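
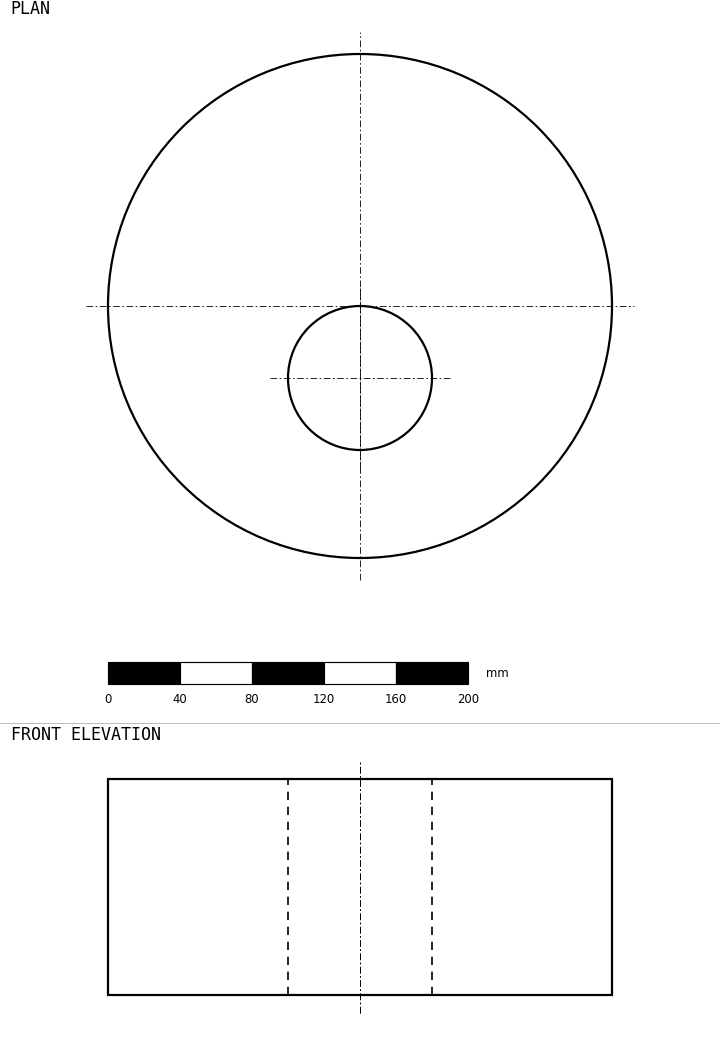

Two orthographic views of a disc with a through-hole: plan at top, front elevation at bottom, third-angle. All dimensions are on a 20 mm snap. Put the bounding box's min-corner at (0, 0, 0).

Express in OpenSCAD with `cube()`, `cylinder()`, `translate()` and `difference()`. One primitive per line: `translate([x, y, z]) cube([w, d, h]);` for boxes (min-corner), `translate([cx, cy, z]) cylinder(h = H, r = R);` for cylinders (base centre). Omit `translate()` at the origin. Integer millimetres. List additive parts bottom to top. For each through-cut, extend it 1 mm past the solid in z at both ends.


difference() {
  translate([140, 140, 0]) cylinder(h = 120, r = 140);
  translate([140, 100, -1]) cylinder(h = 122, r = 40);
}


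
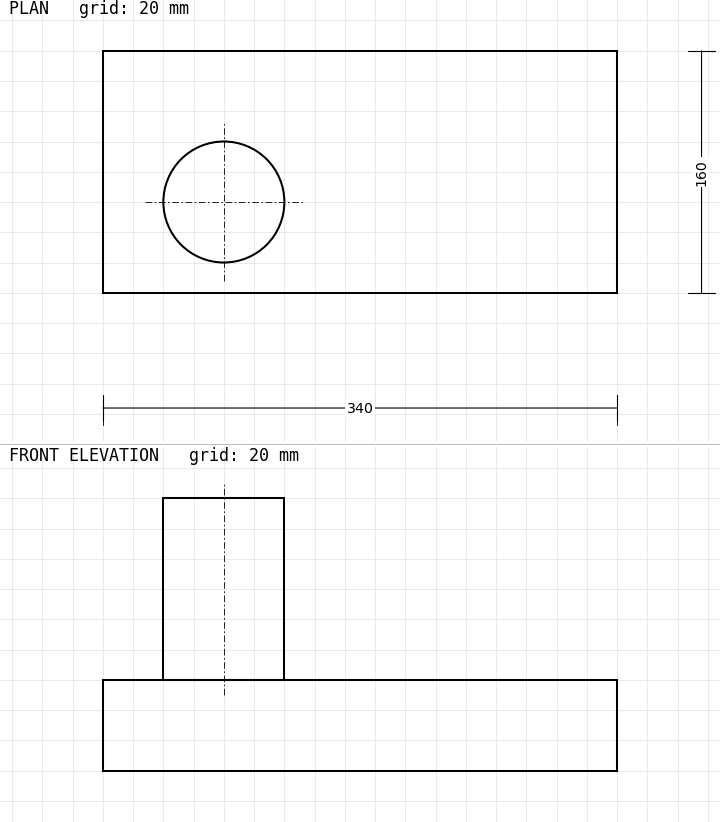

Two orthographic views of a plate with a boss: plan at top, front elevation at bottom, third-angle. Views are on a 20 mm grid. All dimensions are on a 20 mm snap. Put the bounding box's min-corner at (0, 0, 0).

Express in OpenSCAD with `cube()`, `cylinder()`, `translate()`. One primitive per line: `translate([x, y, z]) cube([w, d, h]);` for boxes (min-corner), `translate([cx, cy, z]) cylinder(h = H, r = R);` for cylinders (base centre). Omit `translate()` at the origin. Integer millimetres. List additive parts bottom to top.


cube([340, 160, 60]);
translate([80, 60, 60]) cylinder(h = 120, r = 40);


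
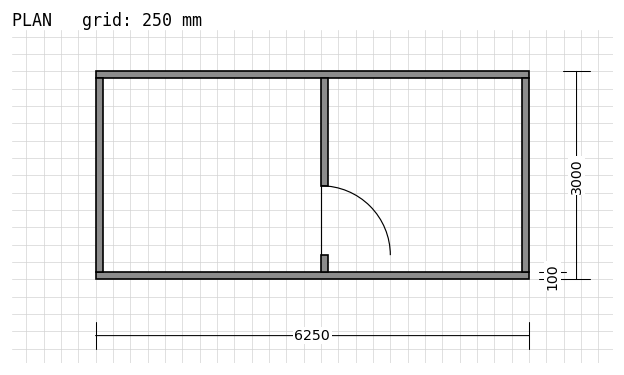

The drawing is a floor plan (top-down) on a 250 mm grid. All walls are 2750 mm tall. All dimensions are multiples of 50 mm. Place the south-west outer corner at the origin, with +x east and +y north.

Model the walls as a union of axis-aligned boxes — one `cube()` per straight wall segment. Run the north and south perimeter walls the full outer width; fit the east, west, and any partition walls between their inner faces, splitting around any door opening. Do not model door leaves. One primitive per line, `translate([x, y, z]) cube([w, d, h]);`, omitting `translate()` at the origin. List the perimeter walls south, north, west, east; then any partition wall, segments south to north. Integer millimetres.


cube([6250, 100, 2750]);
translate([0, 2900, 0]) cube([6250, 100, 2750]);
translate([0, 100, 0]) cube([100, 2800, 2750]);
translate([6150, 100, 0]) cube([100, 2800, 2750]);
translate([3250, 100, 0]) cube([100, 250, 2750]);
translate([3250, 1350, 0]) cube([100, 1550, 2750]);


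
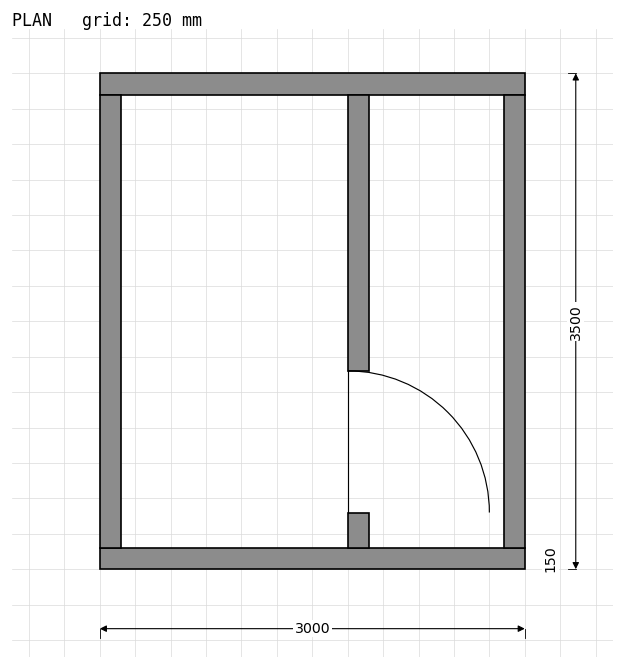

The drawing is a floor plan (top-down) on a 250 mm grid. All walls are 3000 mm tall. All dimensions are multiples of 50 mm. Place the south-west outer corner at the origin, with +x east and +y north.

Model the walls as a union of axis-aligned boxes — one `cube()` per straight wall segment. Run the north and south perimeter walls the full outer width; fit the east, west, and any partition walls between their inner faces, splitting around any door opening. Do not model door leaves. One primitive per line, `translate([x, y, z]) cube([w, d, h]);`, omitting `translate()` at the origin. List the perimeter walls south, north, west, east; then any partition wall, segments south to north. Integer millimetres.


cube([3000, 150, 3000]);
translate([0, 3350, 0]) cube([3000, 150, 3000]);
translate([0, 150, 0]) cube([150, 3200, 3000]);
translate([2850, 150, 0]) cube([150, 3200, 3000]);
translate([1750, 150, 0]) cube([150, 250, 3000]);
translate([1750, 1400, 0]) cube([150, 1950, 3000]);


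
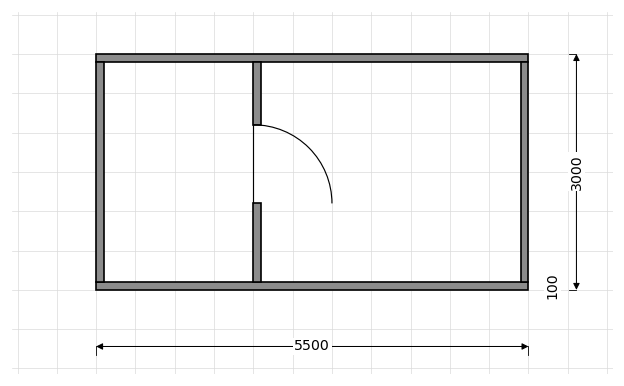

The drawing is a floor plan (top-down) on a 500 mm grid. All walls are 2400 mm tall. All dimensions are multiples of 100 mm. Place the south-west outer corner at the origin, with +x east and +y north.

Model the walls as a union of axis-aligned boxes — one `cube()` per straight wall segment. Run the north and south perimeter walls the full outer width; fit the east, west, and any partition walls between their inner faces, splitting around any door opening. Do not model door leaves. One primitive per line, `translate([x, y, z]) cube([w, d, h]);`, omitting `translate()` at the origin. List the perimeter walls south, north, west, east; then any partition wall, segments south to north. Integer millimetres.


cube([5500, 100, 2400]);
translate([0, 2900, 0]) cube([5500, 100, 2400]);
translate([0, 100, 0]) cube([100, 2800, 2400]);
translate([5400, 100, 0]) cube([100, 2800, 2400]);
translate([2000, 100, 0]) cube([100, 1000, 2400]);
translate([2000, 2100, 0]) cube([100, 800, 2400]);


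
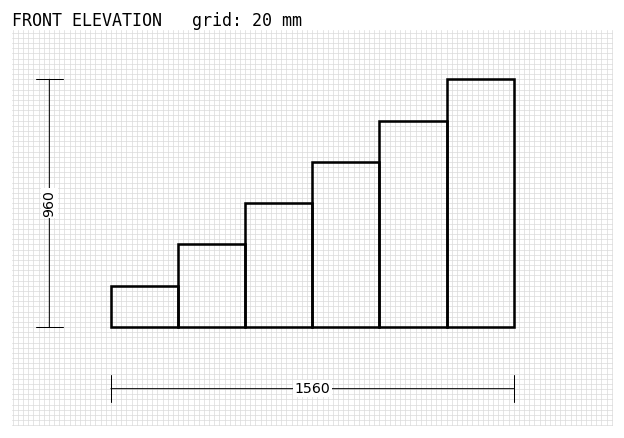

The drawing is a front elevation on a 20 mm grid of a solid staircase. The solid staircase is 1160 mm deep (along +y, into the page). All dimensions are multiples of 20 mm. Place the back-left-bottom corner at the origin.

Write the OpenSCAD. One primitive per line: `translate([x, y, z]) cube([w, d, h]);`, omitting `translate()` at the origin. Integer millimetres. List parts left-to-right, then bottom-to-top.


cube([260, 1160, 160]);
translate([260, 0, 0]) cube([260, 1160, 320]);
translate([520, 0, 0]) cube([260, 1160, 480]);
translate([780, 0, 0]) cube([260, 1160, 640]);
translate([1040, 0, 0]) cube([260, 1160, 800]);
translate([1300, 0, 0]) cube([260, 1160, 960]);


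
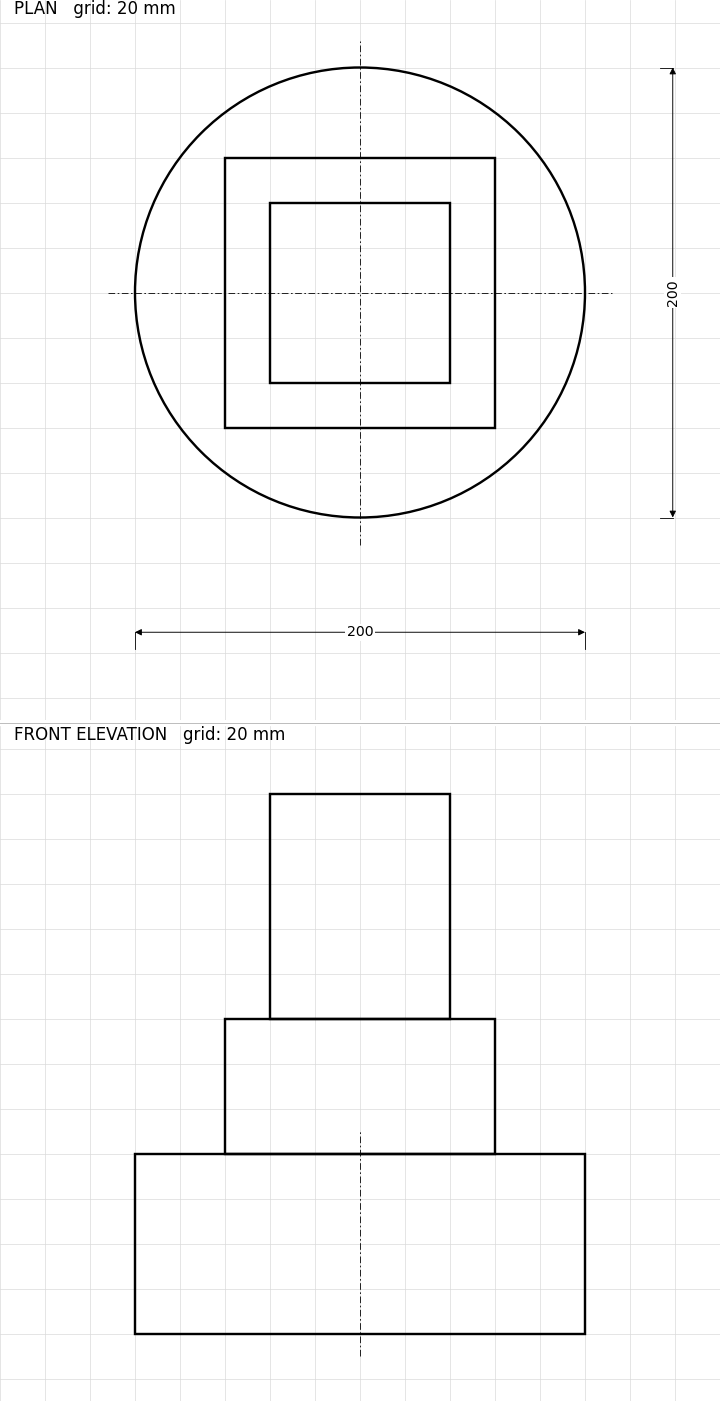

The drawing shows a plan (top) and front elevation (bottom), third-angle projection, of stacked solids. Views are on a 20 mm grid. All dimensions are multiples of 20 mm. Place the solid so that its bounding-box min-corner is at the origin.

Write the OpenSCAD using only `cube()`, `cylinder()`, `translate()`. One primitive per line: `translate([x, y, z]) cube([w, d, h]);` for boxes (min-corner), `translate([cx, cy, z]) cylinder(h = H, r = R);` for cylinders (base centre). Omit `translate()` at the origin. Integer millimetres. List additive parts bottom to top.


translate([100, 100, 0]) cylinder(h = 80, r = 100);
translate([40, 40, 80]) cube([120, 120, 60]);
translate([60, 60, 140]) cube([80, 80, 100]);


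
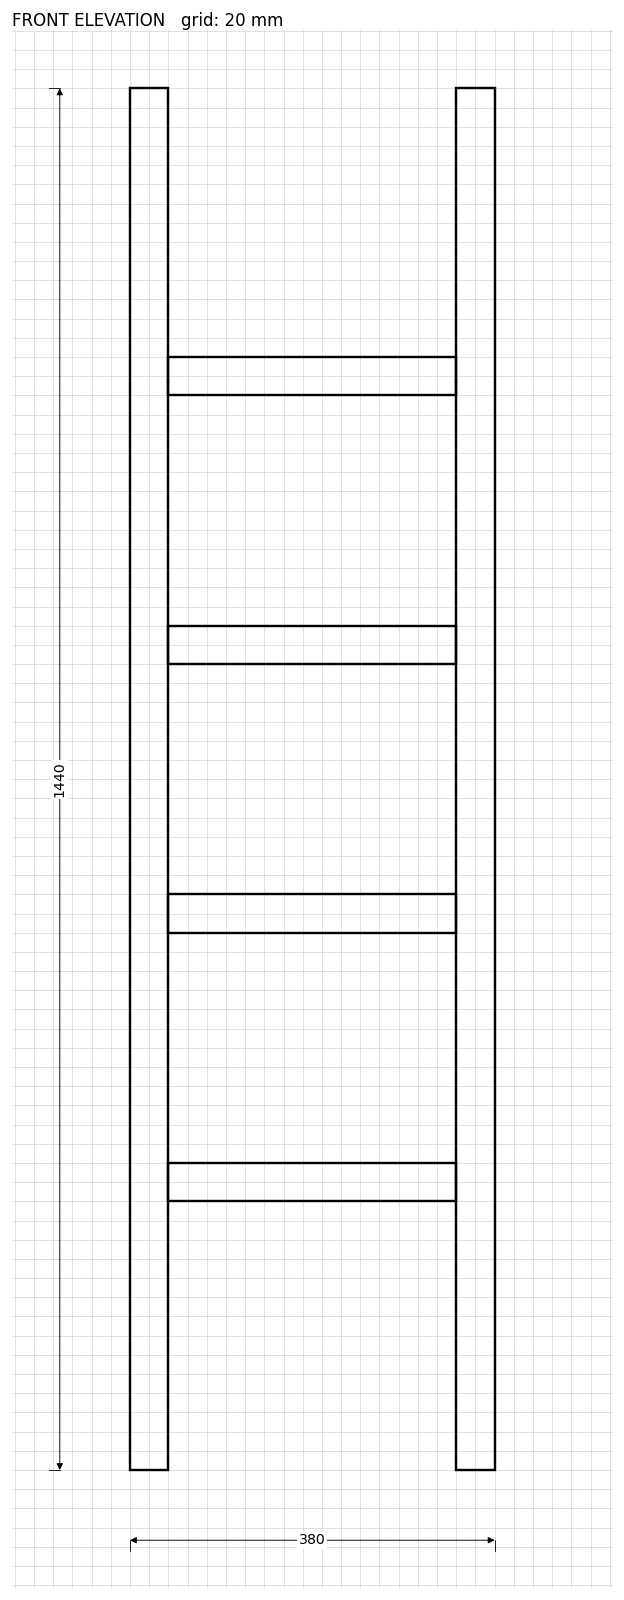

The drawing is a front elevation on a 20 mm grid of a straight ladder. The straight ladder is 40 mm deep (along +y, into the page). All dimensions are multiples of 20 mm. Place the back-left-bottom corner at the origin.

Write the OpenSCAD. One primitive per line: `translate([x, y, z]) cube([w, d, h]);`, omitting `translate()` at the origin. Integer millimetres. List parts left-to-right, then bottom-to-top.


cube([40, 40, 1440]);
translate([40, 0, 280]) cube([300, 40, 40]);
translate([40, 0, 560]) cube([300, 40, 40]);
translate([40, 0, 840]) cube([300, 40, 40]);
translate([40, 0, 1120]) cube([300, 40, 40]);
translate([340, 0, 0]) cube([40, 40, 1440]);


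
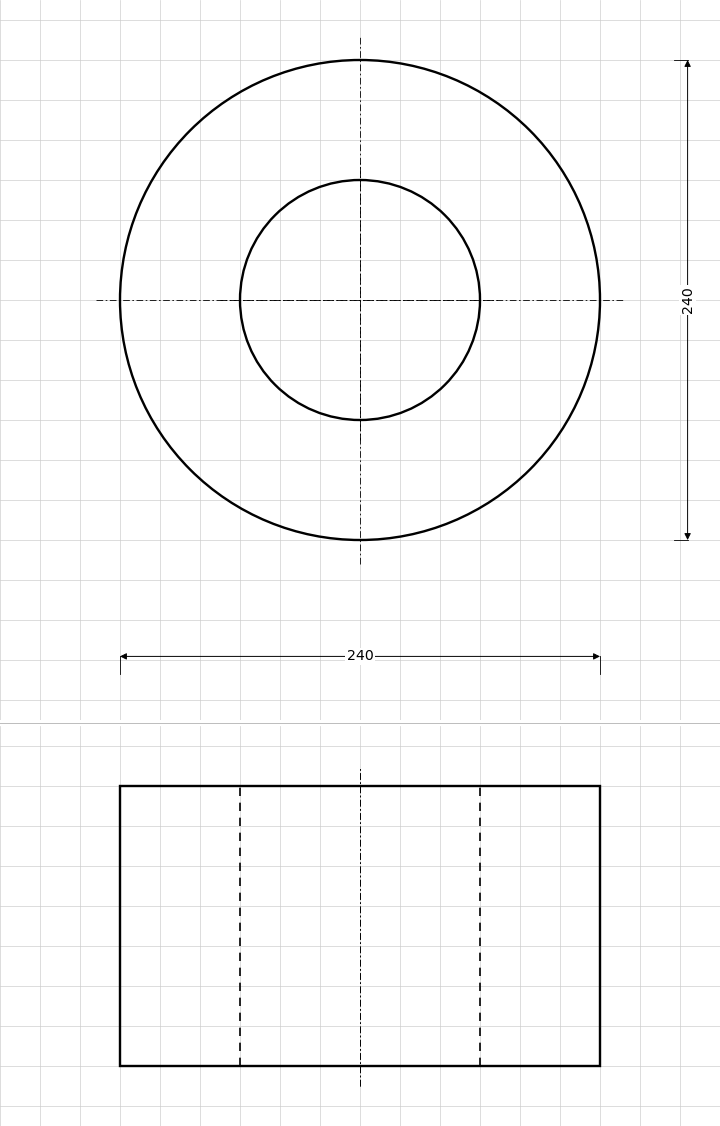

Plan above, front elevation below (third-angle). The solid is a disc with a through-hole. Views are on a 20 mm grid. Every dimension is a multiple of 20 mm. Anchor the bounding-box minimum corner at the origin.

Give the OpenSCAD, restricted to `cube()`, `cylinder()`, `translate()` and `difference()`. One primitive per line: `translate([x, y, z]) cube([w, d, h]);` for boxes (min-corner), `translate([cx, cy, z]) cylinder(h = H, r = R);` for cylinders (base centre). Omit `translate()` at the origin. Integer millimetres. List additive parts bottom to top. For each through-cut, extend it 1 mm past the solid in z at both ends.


difference() {
  translate([120, 120, 0]) cylinder(h = 140, r = 120);
  translate([120, 120, -1]) cylinder(h = 142, r = 60);
}


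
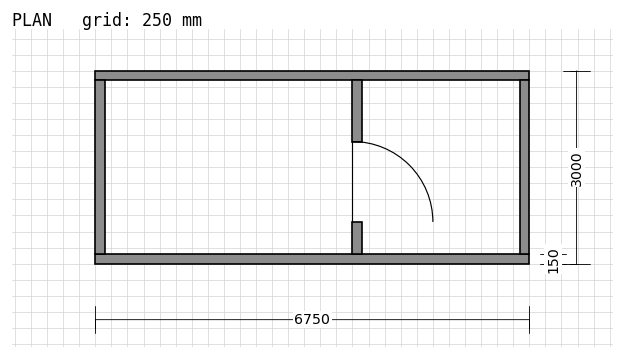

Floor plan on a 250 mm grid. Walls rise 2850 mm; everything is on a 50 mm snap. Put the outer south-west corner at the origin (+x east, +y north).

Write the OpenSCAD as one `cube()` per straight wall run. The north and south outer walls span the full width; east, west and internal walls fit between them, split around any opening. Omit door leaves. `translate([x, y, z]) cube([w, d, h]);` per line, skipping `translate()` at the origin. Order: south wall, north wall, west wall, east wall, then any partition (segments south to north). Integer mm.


cube([6750, 150, 2850]);
translate([0, 2850, 0]) cube([6750, 150, 2850]);
translate([0, 150, 0]) cube([150, 2700, 2850]);
translate([6600, 150, 0]) cube([150, 2700, 2850]);
translate([4000, 150, 0]) cube([150, 500, 2850]);
translate([4000, 1900, 0]) cube([150, 950, 2850]);


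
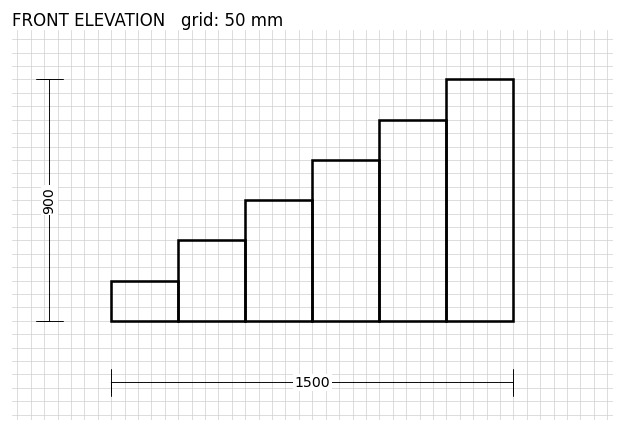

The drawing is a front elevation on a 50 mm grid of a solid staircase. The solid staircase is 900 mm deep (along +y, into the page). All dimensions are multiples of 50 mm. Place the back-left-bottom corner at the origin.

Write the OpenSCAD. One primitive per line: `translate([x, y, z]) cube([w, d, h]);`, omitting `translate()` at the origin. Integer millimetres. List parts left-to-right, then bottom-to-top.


cube([250, 900, 150]);
translate([250, 0, 0]) cube([250, 900, 300]);
translate([500, 0, 0]) cube([250, 900, 450]);
translate([750, 0, 0]) cube([250, 900, 600]);
translate([1000, 0, 0]) cube([250, 900, 750]);
translate([1250, 0, 0]) cube([250, 900, 900]);


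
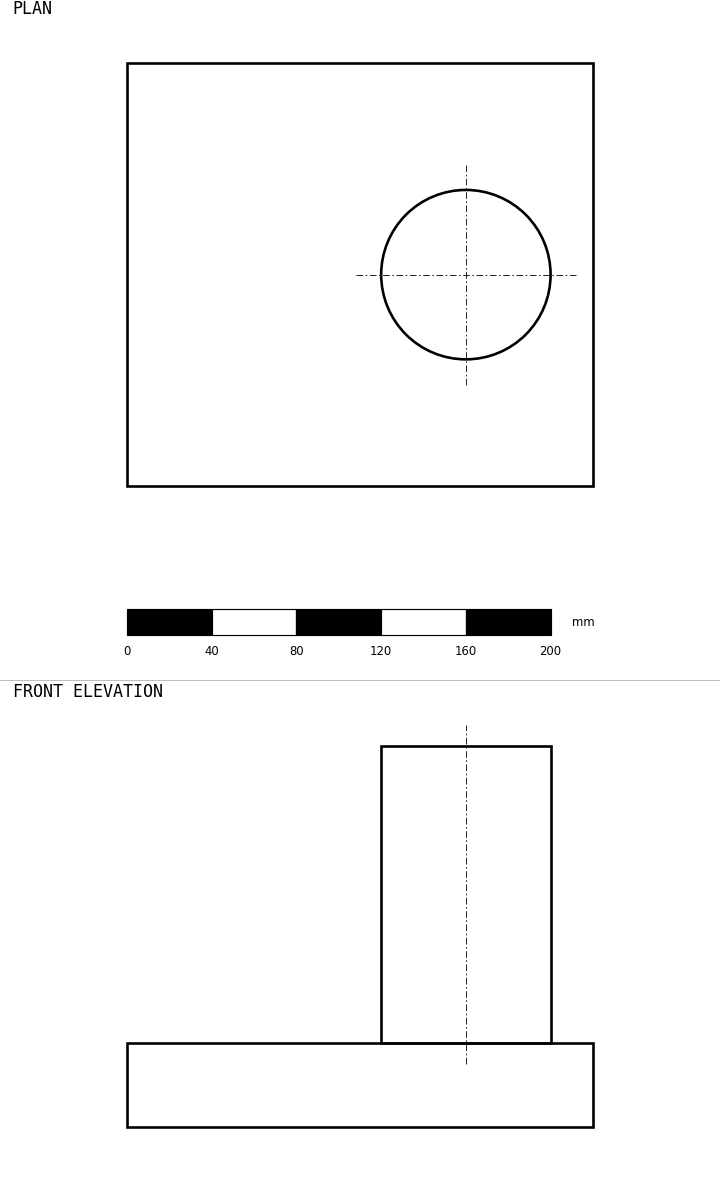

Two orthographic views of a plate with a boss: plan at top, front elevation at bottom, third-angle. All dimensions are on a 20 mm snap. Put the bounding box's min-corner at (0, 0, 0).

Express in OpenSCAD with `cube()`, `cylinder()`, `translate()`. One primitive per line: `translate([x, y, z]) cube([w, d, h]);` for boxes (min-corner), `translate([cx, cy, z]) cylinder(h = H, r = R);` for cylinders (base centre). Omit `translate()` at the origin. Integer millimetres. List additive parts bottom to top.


cube([220, 200, 40]);
translate([160, 100, 40]) cylinder(h = 140, r = 40);


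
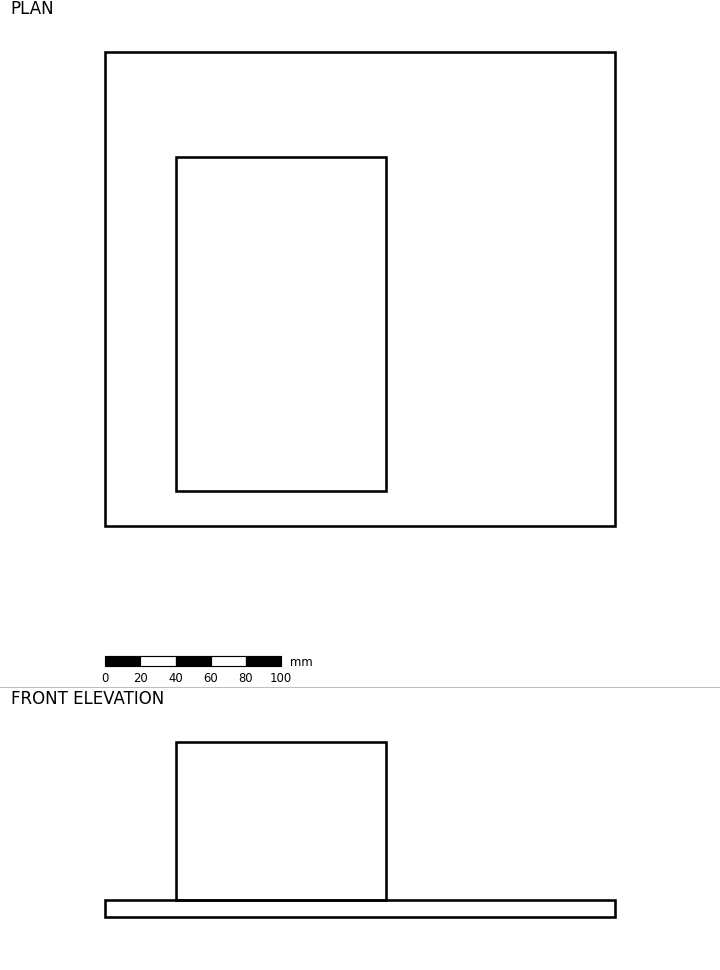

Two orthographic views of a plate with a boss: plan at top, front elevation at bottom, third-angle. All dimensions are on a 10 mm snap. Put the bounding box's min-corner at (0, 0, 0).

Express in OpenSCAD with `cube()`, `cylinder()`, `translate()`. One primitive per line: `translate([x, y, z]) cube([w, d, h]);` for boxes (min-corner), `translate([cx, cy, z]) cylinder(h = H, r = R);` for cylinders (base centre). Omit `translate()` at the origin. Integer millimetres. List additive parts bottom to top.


cube([290, 270, 10]);
translate([40, 20, 10]) cube([120, 190, 90]);


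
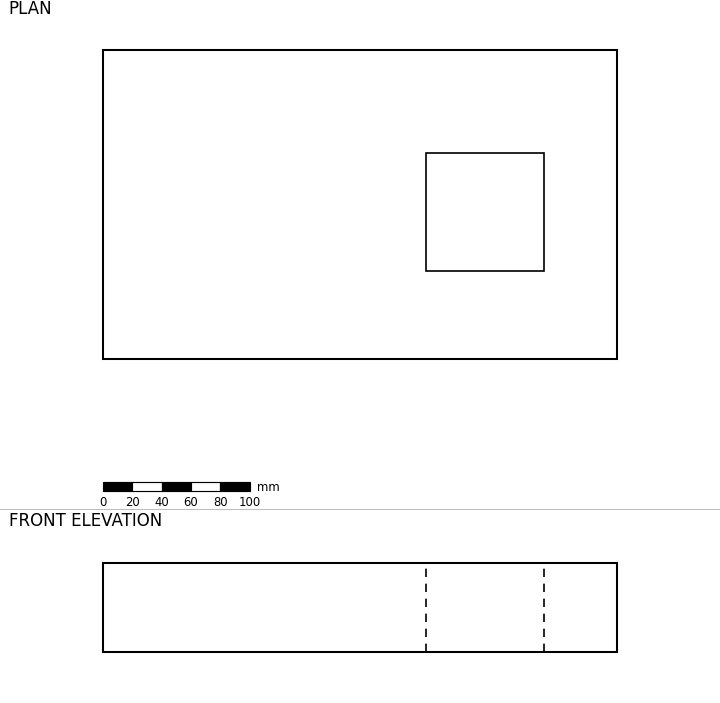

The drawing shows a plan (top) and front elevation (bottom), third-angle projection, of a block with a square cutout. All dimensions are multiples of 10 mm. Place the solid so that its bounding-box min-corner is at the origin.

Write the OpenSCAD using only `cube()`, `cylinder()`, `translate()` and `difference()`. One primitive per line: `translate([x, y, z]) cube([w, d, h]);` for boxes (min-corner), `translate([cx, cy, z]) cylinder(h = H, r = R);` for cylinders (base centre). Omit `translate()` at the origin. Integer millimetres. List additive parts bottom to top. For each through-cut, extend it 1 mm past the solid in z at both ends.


difference() {
  cube([350, 210, 60]);
  translate([220, 60, -1]) cube([80, 80, 62]);
}


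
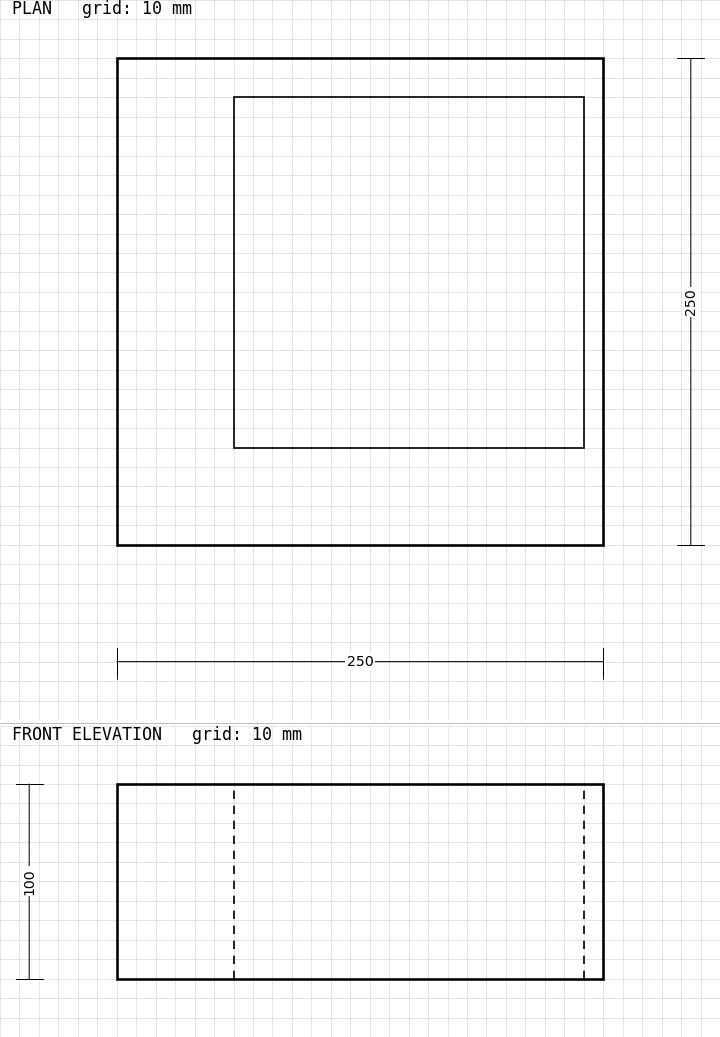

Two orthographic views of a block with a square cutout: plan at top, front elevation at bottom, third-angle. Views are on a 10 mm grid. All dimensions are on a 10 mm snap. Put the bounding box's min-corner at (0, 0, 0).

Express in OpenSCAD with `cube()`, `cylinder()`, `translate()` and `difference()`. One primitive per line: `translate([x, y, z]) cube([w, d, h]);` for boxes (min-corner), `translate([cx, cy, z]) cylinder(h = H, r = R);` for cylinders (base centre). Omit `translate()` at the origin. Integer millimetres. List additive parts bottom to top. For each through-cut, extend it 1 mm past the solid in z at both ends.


difference() {
  cube([250, 250, 100]);
  translate([60, 50, -1]) cube([180, 180, 102]);
}


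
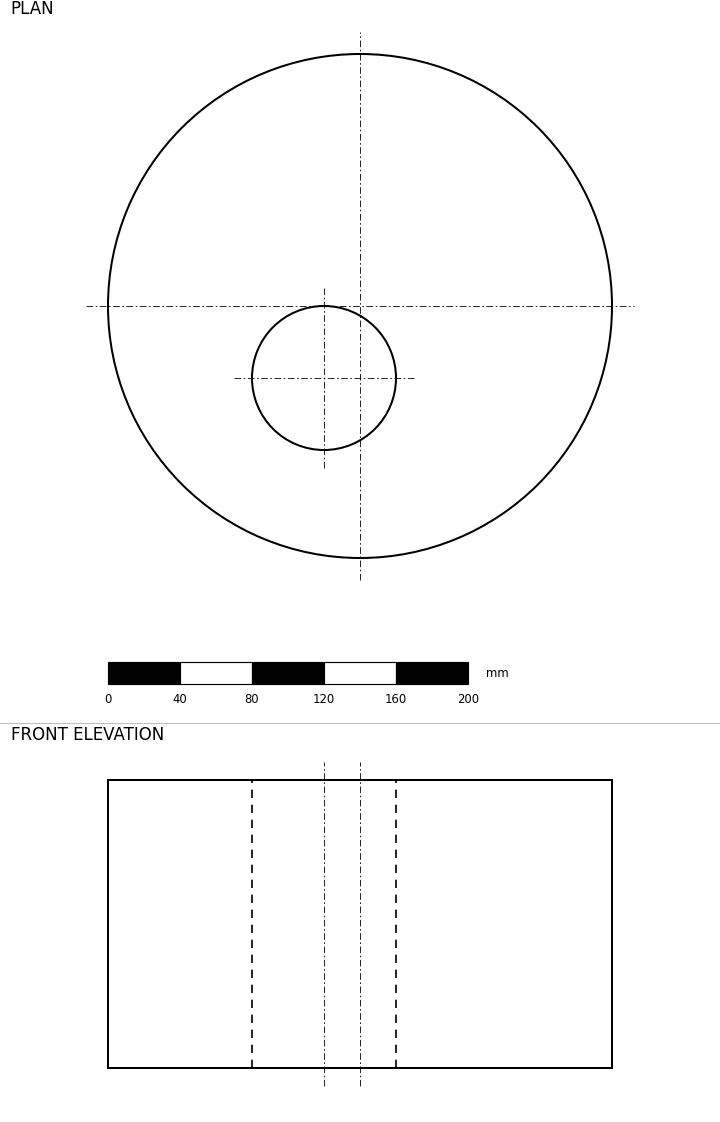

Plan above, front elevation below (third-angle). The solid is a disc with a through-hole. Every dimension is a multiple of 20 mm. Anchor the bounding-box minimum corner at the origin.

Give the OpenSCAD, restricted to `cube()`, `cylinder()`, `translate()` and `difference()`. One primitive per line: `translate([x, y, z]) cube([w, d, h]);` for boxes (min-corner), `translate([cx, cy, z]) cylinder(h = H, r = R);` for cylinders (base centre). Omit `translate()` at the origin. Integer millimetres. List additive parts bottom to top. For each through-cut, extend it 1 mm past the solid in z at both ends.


difference() {
  translate([140, 140, 0]) cylinder(h = 160, r = 140);
  translate([120, 100, -1]) cylinder(h = 162, r = 40);
}


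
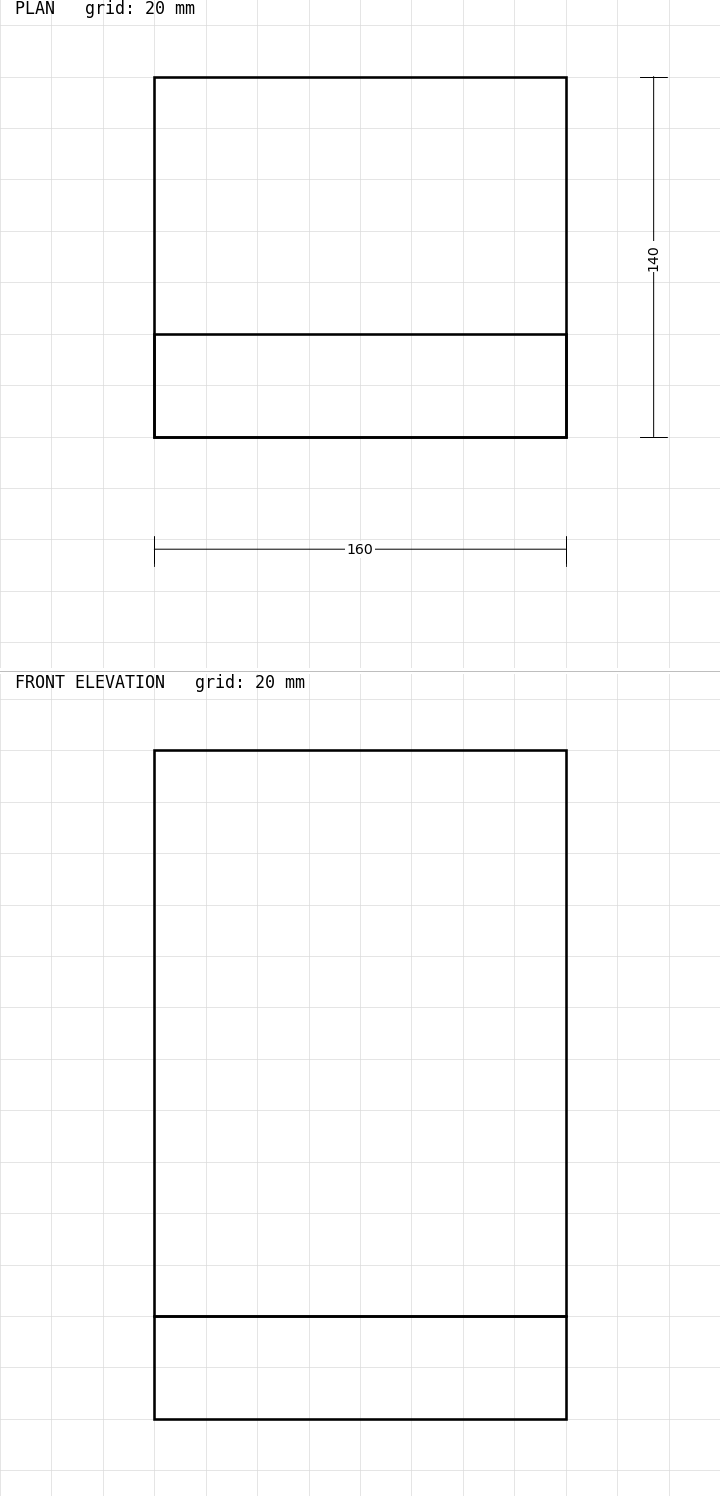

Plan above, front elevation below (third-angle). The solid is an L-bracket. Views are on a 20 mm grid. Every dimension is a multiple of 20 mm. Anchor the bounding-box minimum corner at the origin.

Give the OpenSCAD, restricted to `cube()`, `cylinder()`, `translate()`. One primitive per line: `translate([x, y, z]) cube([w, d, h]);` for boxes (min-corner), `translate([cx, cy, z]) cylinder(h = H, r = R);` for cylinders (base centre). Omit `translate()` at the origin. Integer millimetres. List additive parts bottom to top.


cube([160, 140, 40]);
translate([0, 0, 40]) cube([160, 40, 220]);


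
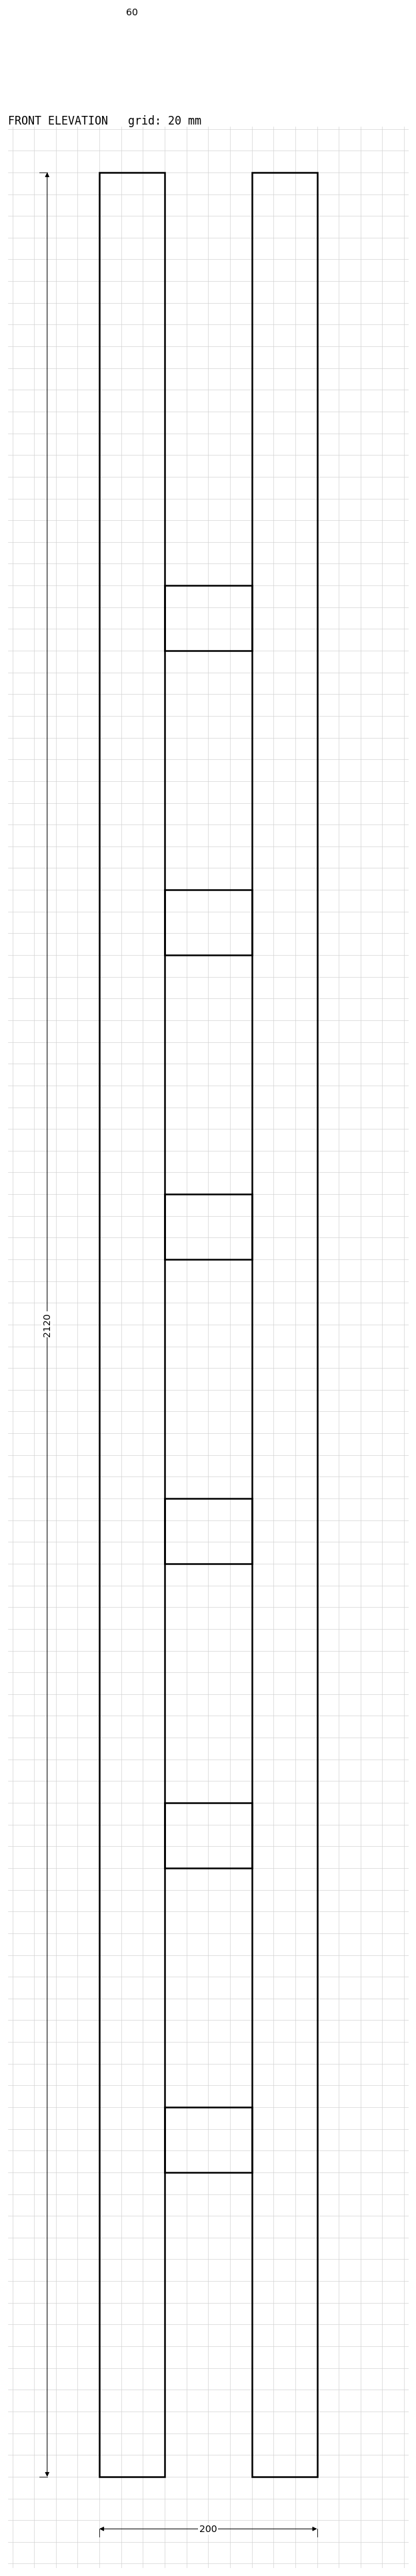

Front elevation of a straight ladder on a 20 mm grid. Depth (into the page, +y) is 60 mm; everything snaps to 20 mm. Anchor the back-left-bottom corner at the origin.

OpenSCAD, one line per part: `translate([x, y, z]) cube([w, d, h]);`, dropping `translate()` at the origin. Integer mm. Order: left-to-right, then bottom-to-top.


cube([60, 60, 2120]);
translate([60, 0, 280]) cube([80, 60, 60]);
translate([60, 0, 560]) cube([80, 60, 60]);
translate([60, 0, 840]) cube([80, 60, 60]);
translate([60, 0, 1120]) cube([80, 60, 60]);
translate([60, 0, 1400]) cube([80, 60, 60]);
translate([60, 0, 1680]) cube([80, 60, 60]);
translate([140, 0, 0]) cube([60, 60, 2120]);


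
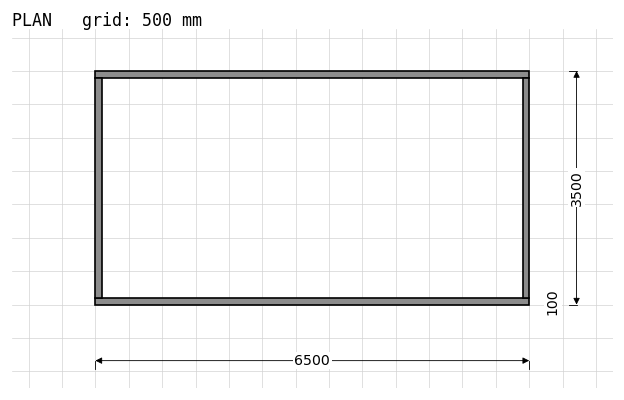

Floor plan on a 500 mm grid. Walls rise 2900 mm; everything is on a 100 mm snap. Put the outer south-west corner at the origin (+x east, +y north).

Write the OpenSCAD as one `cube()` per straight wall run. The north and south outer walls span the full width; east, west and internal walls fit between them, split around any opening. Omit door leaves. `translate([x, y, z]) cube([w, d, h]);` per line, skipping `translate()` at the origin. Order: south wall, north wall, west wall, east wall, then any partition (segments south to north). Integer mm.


cube([6500, 100, 2900]);
translate([0, 3400, 0]) cube([6500, 100, 2900]);
translate([0, 100, 0]) cube([100, 3300, 2900]);
translate([6400, 100, 0]) cube([100, 3300, 2900]);


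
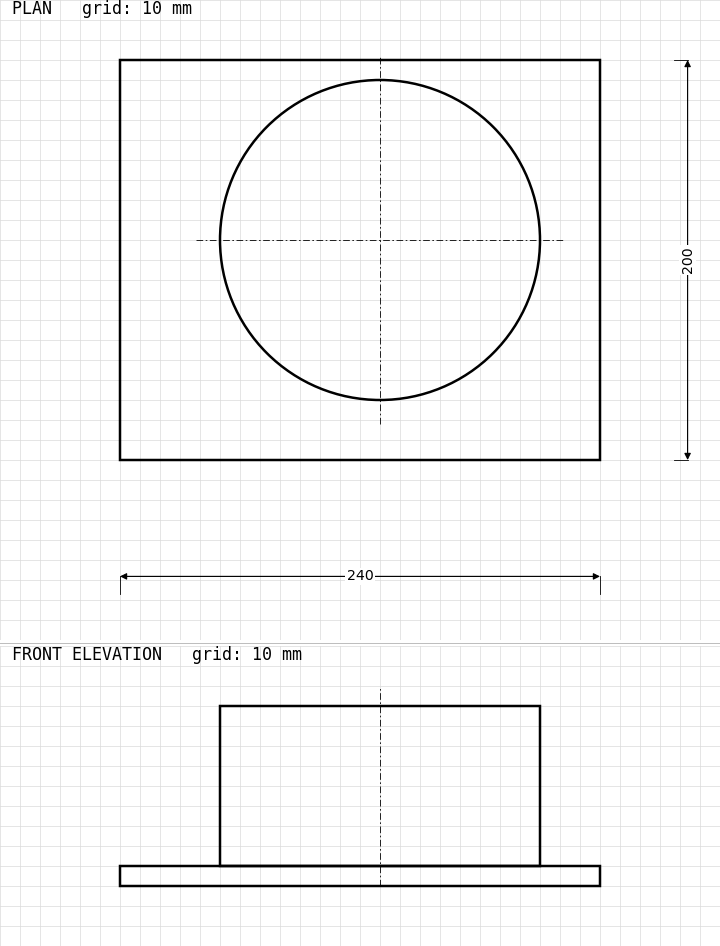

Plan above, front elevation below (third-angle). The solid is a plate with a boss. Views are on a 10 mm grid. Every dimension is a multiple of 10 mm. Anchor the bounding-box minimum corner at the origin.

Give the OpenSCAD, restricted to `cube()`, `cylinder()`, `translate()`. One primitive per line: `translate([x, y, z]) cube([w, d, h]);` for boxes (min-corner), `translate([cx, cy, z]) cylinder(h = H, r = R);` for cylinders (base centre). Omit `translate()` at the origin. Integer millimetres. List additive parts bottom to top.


cube([240, 200, 10]);
translate([130, 110, 10]) cylinder(h = 80, r = 80);


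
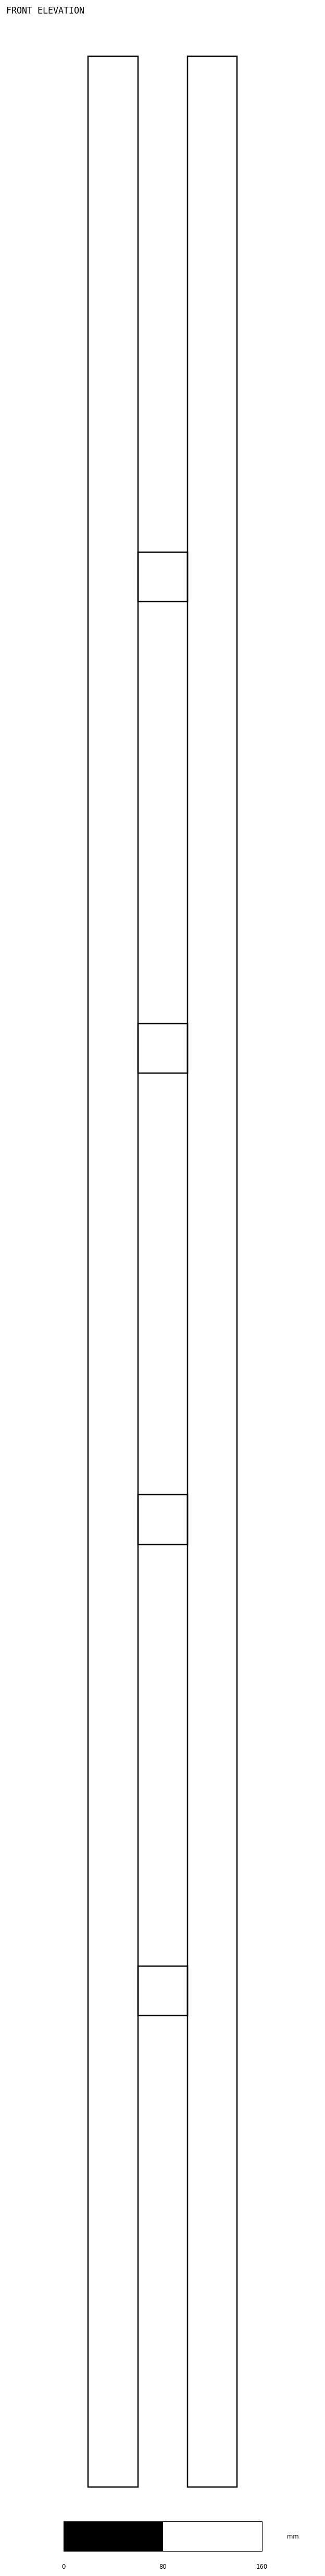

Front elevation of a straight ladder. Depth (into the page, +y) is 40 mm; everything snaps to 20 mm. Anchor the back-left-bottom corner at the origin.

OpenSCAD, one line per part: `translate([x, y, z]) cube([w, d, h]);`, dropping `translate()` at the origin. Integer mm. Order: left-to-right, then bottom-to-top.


cube([40, 40, 1960]);
translate([40, 0, 380]) cube([40, 40, 40]);
translate([40, 0, 760]) cube([40, 40, 40]);
translate([40, 0, 1140]) cube([40, 40, 40]);
translate([40, 0, 1520]) cube([40, 40, 40]);
translate([80, 0, 0]) cube([40, 40, 1960]);


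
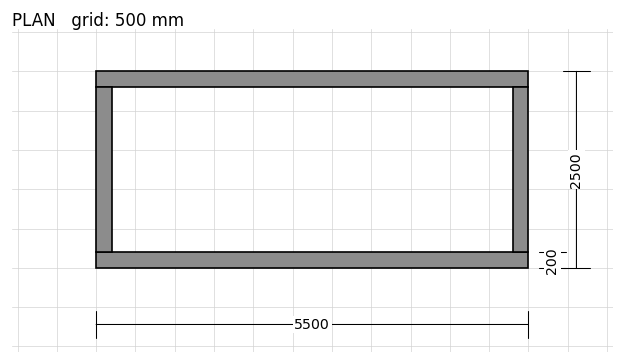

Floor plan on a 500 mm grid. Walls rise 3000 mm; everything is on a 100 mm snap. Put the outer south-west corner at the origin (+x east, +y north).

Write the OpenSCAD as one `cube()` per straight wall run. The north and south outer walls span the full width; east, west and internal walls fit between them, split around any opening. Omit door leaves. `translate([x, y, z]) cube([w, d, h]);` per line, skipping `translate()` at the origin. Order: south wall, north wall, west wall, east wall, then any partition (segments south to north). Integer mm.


cube([5500, 200, 3000]);
translate([0, 2300, 0]) cube([5500, 200, 3000]);
translate([0, 200, 0]) cube([200, 2100, 3000]);
translate([5300, 200, 0]) cube([200, 2100, 3000]);


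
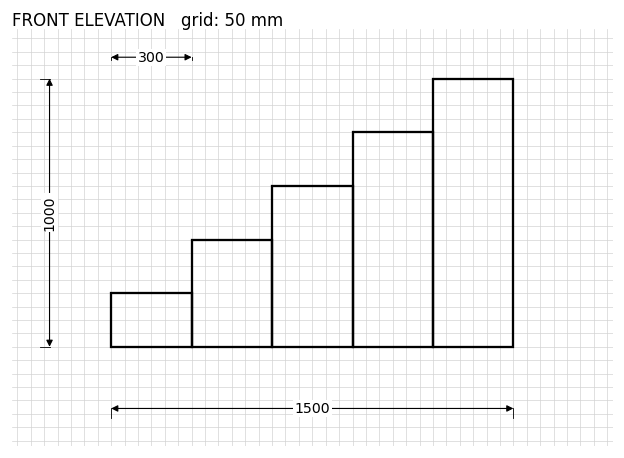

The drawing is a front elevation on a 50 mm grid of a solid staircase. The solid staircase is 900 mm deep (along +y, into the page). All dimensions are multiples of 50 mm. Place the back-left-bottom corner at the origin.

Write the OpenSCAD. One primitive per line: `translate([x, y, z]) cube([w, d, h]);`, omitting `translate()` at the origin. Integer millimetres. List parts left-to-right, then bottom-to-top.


cube([300, 900, 200]);
translate([300, 0, 0]) cube([300, 900, 400]);
translate([600, 0, 0]) cube([300, 900, 600]);
translate([900, 0, 0]) cube([300, 900, 800]);
translate([1200, 0, 0]) cube([300, 900, 1000]);


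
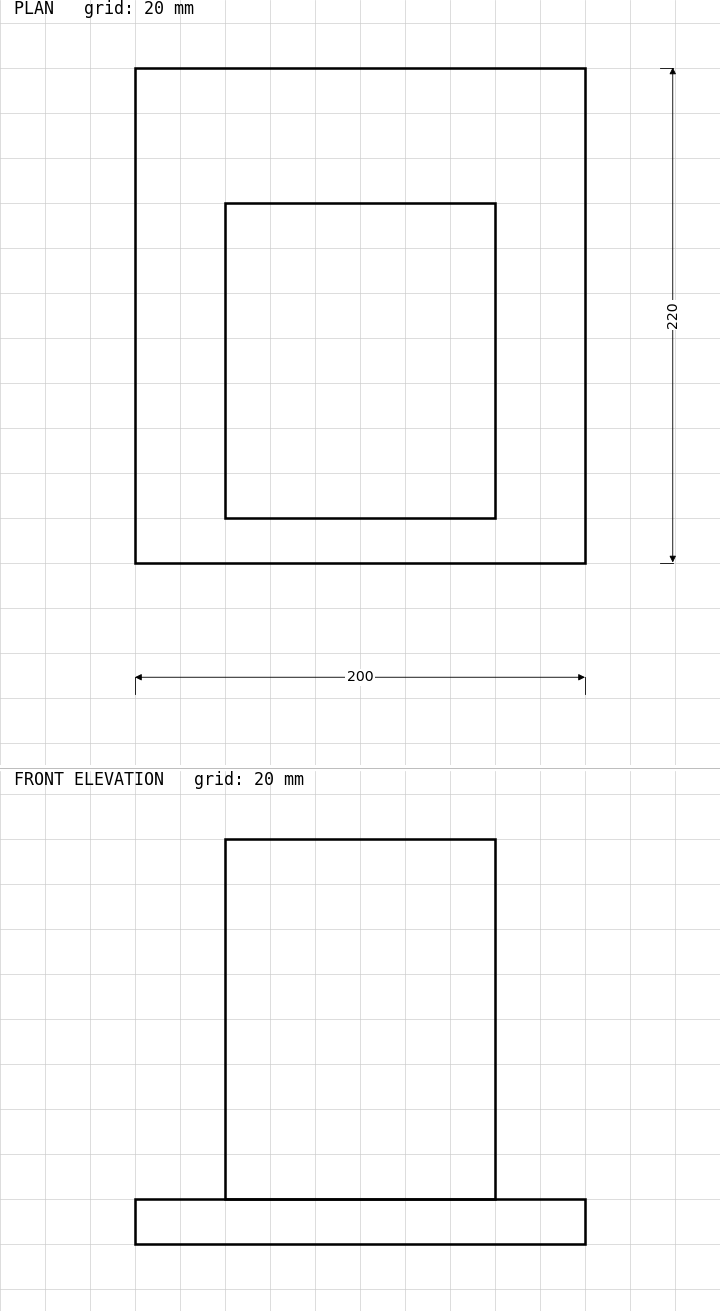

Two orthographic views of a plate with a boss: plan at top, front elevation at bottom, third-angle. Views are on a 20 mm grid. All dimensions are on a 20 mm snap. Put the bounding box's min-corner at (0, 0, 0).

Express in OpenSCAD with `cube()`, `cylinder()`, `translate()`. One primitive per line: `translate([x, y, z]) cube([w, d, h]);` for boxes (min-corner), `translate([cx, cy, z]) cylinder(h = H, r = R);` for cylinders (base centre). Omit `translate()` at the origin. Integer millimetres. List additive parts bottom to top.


cube([200, 220, 20]);
translate([40, 20, 20]) cube([120, 140, 160]);


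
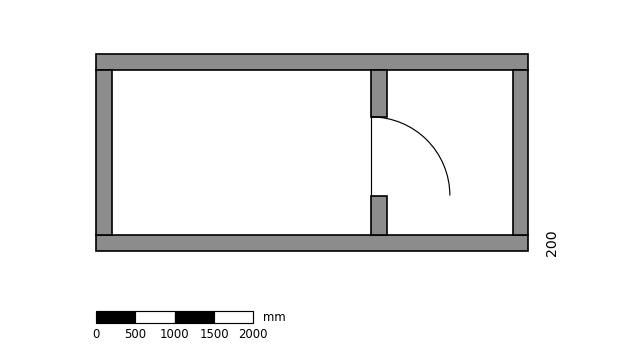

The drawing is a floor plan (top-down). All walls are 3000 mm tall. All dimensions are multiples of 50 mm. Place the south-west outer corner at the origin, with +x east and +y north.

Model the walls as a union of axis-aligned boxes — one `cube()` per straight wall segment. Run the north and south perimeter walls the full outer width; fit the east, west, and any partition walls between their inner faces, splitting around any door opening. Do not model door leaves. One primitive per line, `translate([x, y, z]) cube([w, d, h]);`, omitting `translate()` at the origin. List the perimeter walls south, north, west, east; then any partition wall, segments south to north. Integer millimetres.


cube([5500, 200, 3000]);
translate([0, 2300, 0]) cube([5500, 200, 3000]);
translate([0, 200, 0]) cube([200, 2100, 3000]);
translate([5300, 200, 0]) cube([200, 2100, 3000]);
translate([3500, 200, 0]) cube([200, 500, 3000]);
translate([3500, 1700, 0]) cube([200, 600, 3000]);


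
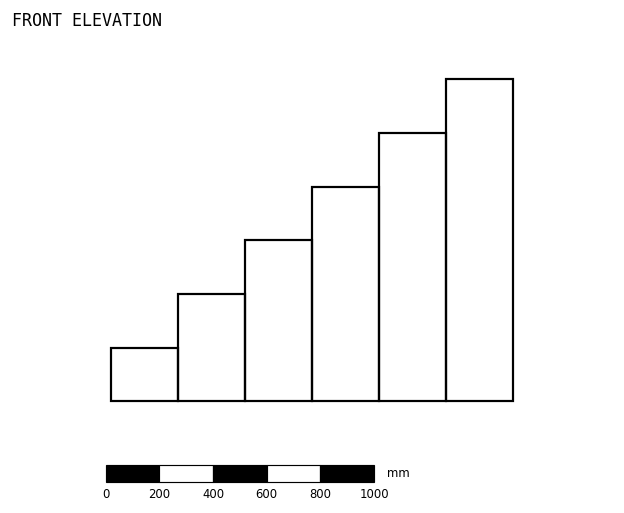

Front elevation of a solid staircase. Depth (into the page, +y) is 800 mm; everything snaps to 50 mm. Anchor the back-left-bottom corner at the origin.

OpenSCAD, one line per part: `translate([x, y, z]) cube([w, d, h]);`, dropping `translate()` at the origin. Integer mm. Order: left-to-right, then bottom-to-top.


cube([250, 800, 200]);
translate([250, 0, 0]) cube([250, 800, 400]);
translate([500, 0, 0]) cube([250, 800, 600]);
translate([750, 0, 0]) cube([250, 800, 800]);
translate([1000, 0, 0]) cube([250, 800, 1000]);
translate([1250, 0, 0]) cube([250, 800, 1200]);


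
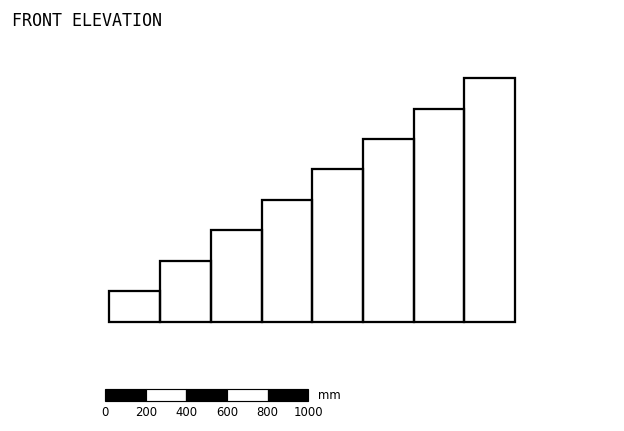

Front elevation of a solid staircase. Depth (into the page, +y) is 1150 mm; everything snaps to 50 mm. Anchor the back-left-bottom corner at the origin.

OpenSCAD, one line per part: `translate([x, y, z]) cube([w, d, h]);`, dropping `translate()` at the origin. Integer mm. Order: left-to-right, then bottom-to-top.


cube([250, 1150, 150]);
translate([250, 0, 0]) cube([250, 1150, 300]);
translate([500, 0, 0]) cube([250, 1150, 450]);
translate([750, 0, 0]) cube([250, 1150, 600]);
translate([1000, 0, 0]) cube([250, 1150, 750]);
translate([1250, 0, 0]) cube([250, 1150, 900]);
translate([1500, 0, 0]) cube([250, 1150, 1050]);
translate([1750, 0, 0]) cube([250, 1150, 1200]);


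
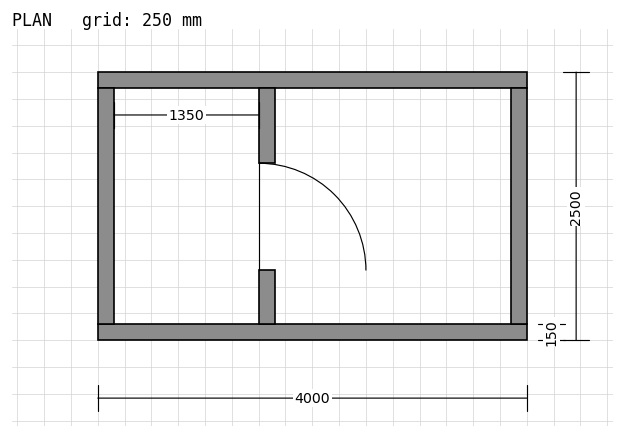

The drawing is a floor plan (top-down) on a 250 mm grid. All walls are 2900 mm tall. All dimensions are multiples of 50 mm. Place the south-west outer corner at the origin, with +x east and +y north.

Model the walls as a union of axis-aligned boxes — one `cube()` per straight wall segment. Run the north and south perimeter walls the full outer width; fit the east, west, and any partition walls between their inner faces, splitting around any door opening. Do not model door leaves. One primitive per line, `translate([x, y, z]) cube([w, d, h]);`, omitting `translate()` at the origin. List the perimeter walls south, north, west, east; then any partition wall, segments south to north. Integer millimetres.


cube([4000, 150, 2900]);
translate([0, 2350, 0]) cube([4000, 150, 2900]);
translate([0, 150, 0]) cube([150, 2200, 2900]);
translate([3850, 150, 0]) cube([150, 2200, 2900]);
translate([1500, 150, 0]) cube([150, 500, 2900]);
translate([1500, 1650, 0]) cube([150, 700, 2900]);


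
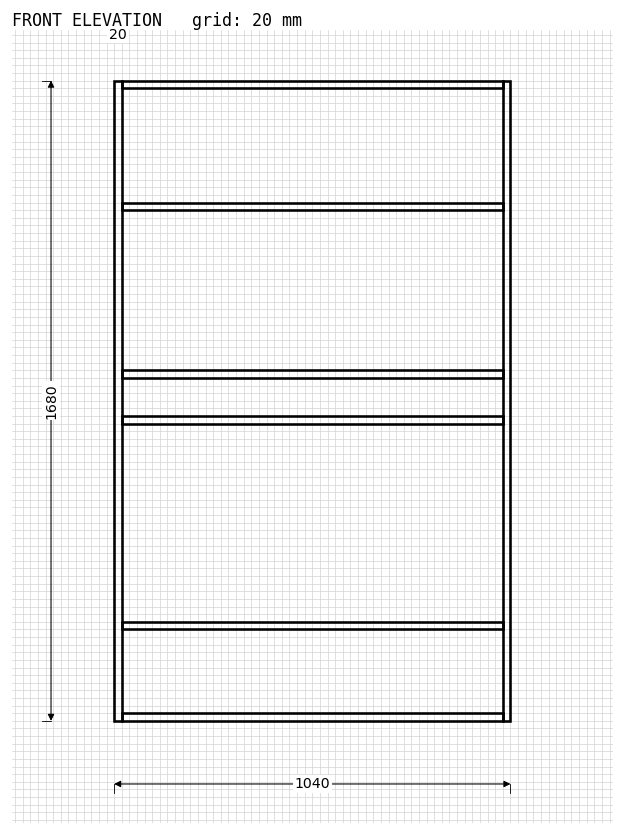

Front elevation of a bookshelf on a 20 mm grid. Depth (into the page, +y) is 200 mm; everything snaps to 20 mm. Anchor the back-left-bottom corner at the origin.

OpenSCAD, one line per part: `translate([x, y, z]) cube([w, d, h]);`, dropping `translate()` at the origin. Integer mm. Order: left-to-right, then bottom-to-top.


cube([20, 200, 1680]);
translate([20, 0, 0]) cube([1000, 200, 20]);
translate([20, 0, 240]) cube([1000, 200, 20]);
translate([20, 0, 780]) cube([1000, 200, 20]);
translate([20, 0, 900]) cube([1000, 200, 20]);
translate([20, 0, 1340]) cube([1000, 200, 20]);
translate([20, 0, 1660]) cube([1000, 200, 20]);
translate([1020, 0, 0]) cube([20, 200, 1680]);


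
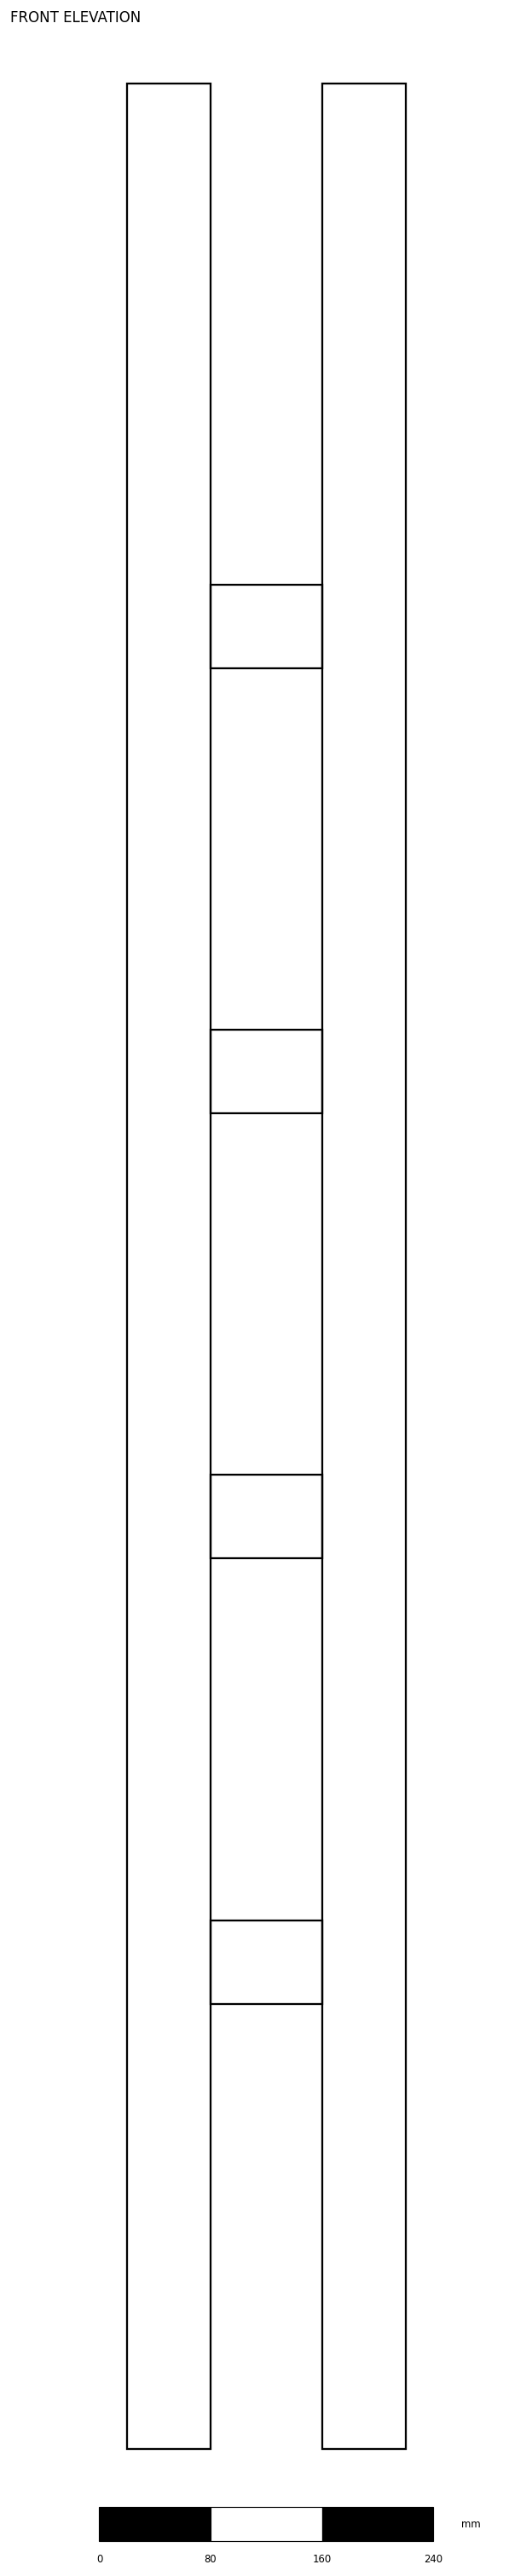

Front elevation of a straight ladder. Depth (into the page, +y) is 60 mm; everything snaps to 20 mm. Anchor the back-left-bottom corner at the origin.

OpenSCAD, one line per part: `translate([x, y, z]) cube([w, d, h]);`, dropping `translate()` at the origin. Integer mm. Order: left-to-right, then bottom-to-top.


cube([60, 60, 1700]);
translate([60, 0, 320]) cube([80, 60, 60]);
translate([60, 0, 640]) cube([80, 60, 60]);
translate([60, 0, 960]) cube([80, 60, 60]);
translate([60, 0, 1280]) cube([80, 60, 60]);
translate([140, 0, 0]) cube([60, 60, 1700]);


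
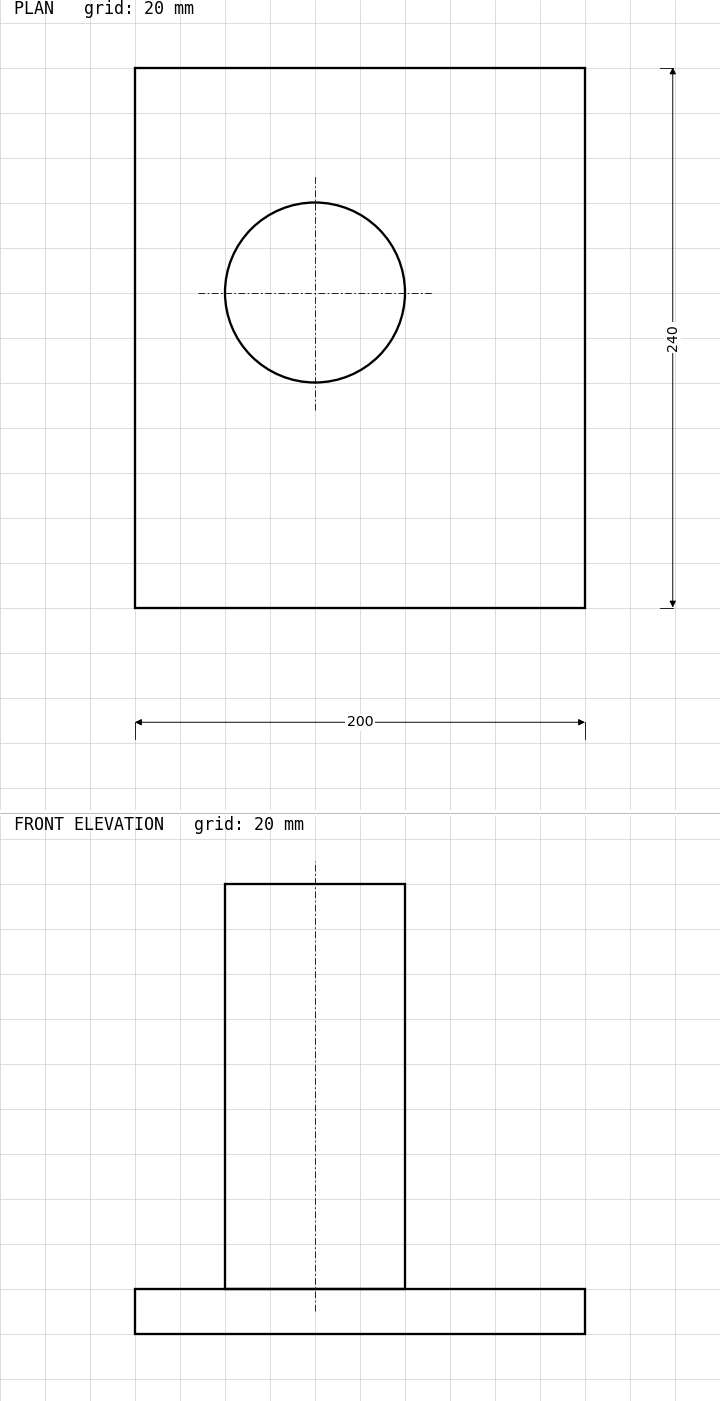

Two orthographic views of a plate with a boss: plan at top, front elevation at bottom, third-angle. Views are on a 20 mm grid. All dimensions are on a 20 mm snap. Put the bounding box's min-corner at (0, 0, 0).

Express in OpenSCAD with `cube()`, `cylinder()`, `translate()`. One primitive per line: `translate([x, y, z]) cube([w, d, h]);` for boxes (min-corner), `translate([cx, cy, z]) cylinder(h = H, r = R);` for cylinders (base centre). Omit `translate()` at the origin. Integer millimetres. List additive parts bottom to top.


cube([200, 240, 20]);
translate([80, 140, 20]) cylinder(h = 180, r = 40);


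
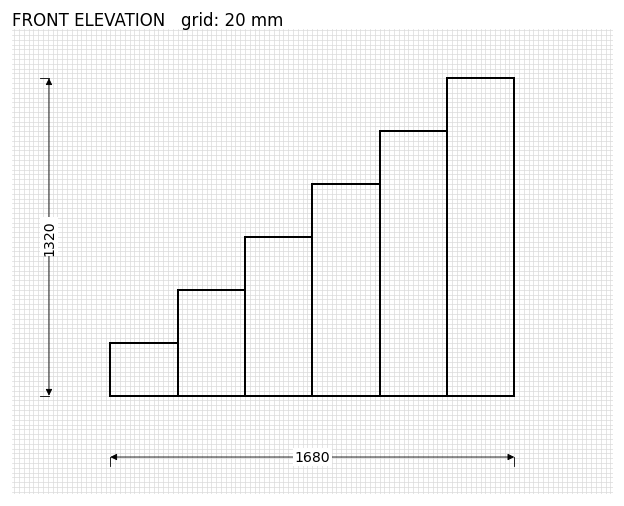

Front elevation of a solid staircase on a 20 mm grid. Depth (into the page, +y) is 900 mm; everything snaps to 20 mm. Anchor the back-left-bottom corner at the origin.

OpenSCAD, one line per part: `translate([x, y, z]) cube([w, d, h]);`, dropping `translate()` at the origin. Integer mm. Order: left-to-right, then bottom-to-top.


cube([280, 900, 220]);
translate([280, 0, 0]) cube([280, 900, 440]);
translate([560, 0, 0]) cube([280, 900, 660]);
translate([840, 0, 0]) cube([280, 900, 880]);
translate([1120, 0, 0]) cube([280, 900, 1100]);
translate([1400, 0, 0]) cube([280, 900, 1320]);


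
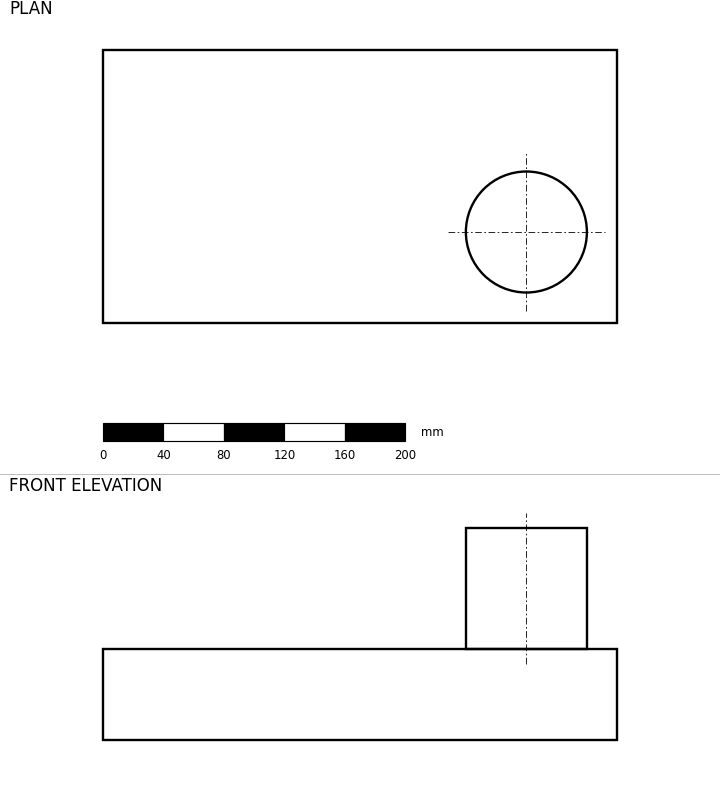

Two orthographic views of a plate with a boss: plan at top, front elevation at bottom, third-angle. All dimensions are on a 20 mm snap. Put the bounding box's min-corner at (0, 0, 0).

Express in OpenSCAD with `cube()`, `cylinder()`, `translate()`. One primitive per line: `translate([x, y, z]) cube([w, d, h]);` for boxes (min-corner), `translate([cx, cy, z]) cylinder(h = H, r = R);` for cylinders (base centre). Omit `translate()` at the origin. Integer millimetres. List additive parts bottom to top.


cube([340, 180, 60]);
translate([280, 60, 60]) cylinder(h = 80, r = 40);


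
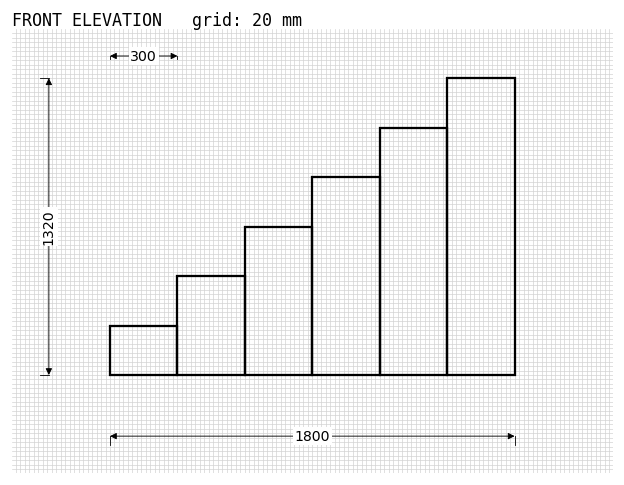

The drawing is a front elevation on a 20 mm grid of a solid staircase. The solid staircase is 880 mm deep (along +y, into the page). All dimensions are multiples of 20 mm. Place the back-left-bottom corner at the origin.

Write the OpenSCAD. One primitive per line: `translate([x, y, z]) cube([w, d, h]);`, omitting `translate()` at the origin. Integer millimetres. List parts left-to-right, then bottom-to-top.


cube([300, 880, 220]);
translate([300, 0, 0]) cube([300, 880, 440]);
translate([600, 0, 0]) cube([300, 880, 660]);
translate([900, 0, 0]) cube([300, 880, 880]);
translate([1200, 0, 0]) cube([300, 880, 1100]);
translate([1500, 0, 0]) cube([300, 880, 1320]);


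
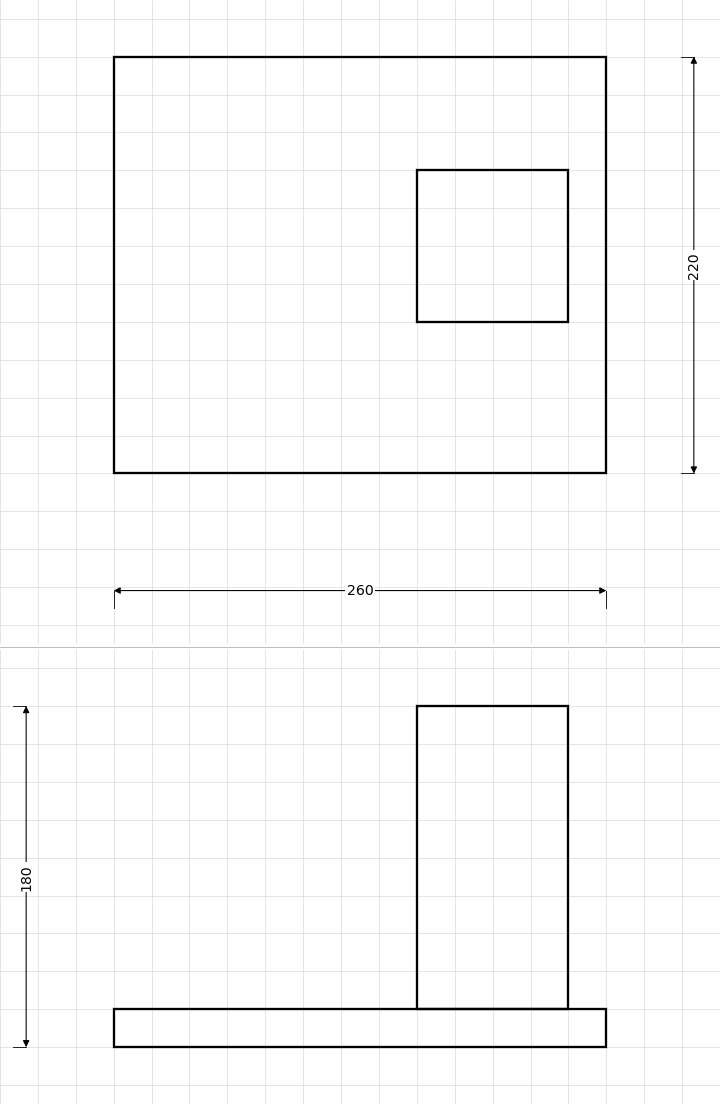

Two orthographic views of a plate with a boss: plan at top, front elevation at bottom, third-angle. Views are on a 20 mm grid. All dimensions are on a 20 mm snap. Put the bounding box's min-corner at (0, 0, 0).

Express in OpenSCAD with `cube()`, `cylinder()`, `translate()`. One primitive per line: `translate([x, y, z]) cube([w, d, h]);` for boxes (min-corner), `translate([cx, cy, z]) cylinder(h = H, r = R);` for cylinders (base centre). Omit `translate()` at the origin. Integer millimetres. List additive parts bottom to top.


cube([260, 220, 20]);
translate([160, 80, 20]) cube([80, 80, 160]);


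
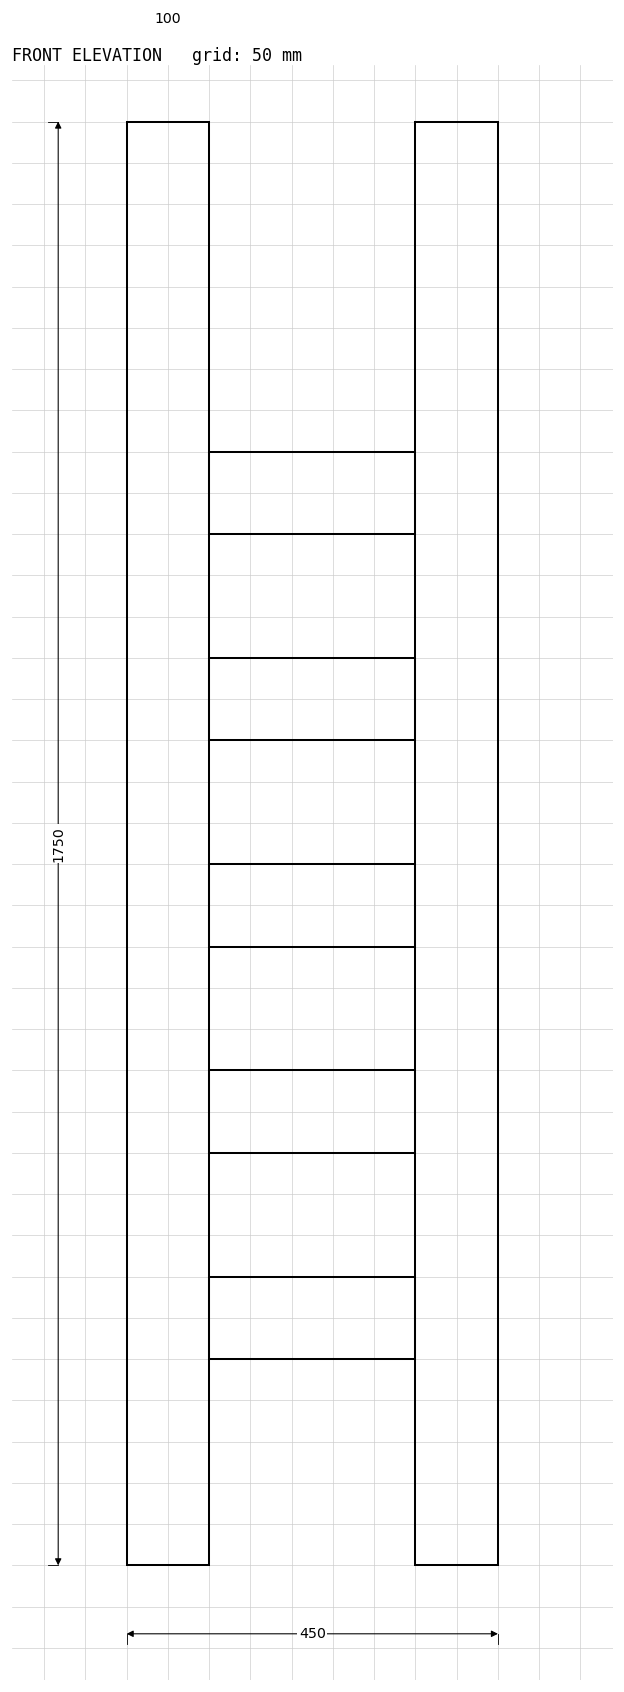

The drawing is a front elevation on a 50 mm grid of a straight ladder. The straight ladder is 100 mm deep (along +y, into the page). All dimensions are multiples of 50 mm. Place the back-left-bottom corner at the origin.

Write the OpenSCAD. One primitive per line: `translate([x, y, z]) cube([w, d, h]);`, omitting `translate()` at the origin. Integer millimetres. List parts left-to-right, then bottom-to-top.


cube([100, 100, 1750]);
translate([100, 0, 250]) cube([250, 100, 100]);
translate([100, 0, 500]) cube([250, 100, 100]);
translate([100, 0, 750]) cube([250, 100, 100]);
translate([100, 0, 1000]) cube([250, 100, 100]);
translate([100, 0, 1250]) cube([250, 100, 100]);
translate([350, 0, 0]) cube([100, 100, 1750]);
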